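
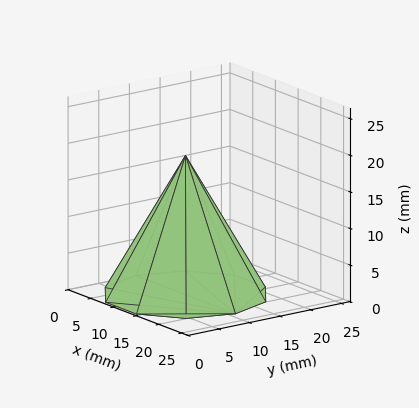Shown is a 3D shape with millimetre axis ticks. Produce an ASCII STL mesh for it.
Reading the render: the shape is a regular 10-sided pyramid, base circumscribed radius ≈ 11 mm, apex at z ≈ 19 mm (dimensions read to the nearest mm from the axis ticks). For the STL, each face is triangulated and given an outward normal.

solid part
  facet normal 0.0000 0.0000 -1.0000
    outer loop
      vertex 14.4 21.5 0.0
      vertex 19.9 17.5 0.0
      vertex 22.0 11.0 0.0
    endloop
  endfacet
  facet normal 0.0000 0.0000 -1.0000
    outer loop
      vertex 7.6 21.5 0.0
      vertex 14.4 21.5 0.0
      vertex 22.0 11.0 0.0
    endloop
  endfacet
  facet normal 0.0000 0.0000 -1.0000
    outer loop
      vertex 2.1 17.5 0.0
      vertex 7.6 21.5 0.0
      vertex 22.0 11.0 0.0
    endloop
  endfacet
  facet normal 0.0000 0.0000 -1.0000
    outer loop
      vertex 0.0 11.0 0.0
      vertex 2.1 17.5 0.0
      vertex 22.0 11.0 0.0
    endloop
  endfacet
  facet normal 0.0000 0.0000 -1.0000
    outer loop
      vertex 2.1 4.5 0.0
      vertex 0.0 11.0 0.0
      vertex 22.0 11.0 0.0
    endloop
  endfacet
  facet normal 0.0000 0.0000 -1.0000
    outer loop
      vertex 7.6 0.5 0.0
      vertex 2.1 4.5 0.0
      vertex 22.0 11.0 0.0
    endloop
  endfacet
  facet normal 0.0000 0.0000 -1.0000
    outer loop
      vertex 14.4 0.5 0.0
      vertex 7.6 0.5 0.0
      vertex 22.0 11.0 0.0
    endloop
  endfacet
  facet normal 0.0000 0.0000 -1.0000
    outer loop
      vertex 19.9 4.5 0.0
      vertex 14.4 0.5 0.0
      vertex 22.0 11.0 0.0
    endloop
  endfacet
  facet normal 0.8335 0.2693 0.4825
    outer loop
      vertex 22.0 11.0 0.0
      vertex 19.9 17.5 0.0
      vertex 11.0 11.0 19.0
    endloop
  endfacet
  facet normal 0.5149 0.7080 0.4834
    outer loop
      vertex 19.9 17.5 0.0
      vertex 14.4 21.5 0.0
      vertex 11.0 11.0 19.0
    endloop
  endfacet
  facet normal 0.0000 0.8752 0.4837
    outer loop
      vertex 14.4 21.5 0.0
      vertex 7.6 21.5 0.0
      vertex 11.0 11.0 19.0
    endloop
  endfacet
  facet normal -0.5149 0.7080 0.4834
    outer loop
      vertex 7.6 21.5 0.0
      vertex 2.1 17.5 0.0
      vertex 11.0 11.0 19.0
    endloop
  endfacet
  facet normal -0.8335 0.2693 0.4825
    outer loop
      vertex 2.1 17.5 0.0
      vertex 0.0 11.0 0.0
      vertex 11.0 11.0 19.0
    endloop
  endfacet
  facet normal -0.8335 -0.2693 0.4825
    outer loop
      vertex 0.0 11.0 0.0
      vertex 2.1 4.5 0.0
      vertex 11.0 11.0 19.0
    endloop
  endfacet
  facet normal -0.5149 -0.7080 0.4834
    outer loop
      vertex 2.1 4.5 0.0
      vertex 7.6 0.5 0.0
      vertex 11.0 11.0 19.0
    endloop
  endfacet
  facet normal 0.0000 -0.8752 0.4837
    outer loop
      vertex 7.6 0.5 0.0
      vertex 14.4 0.5 0.0
      vertex 11.0 11.0 19.0
    endloop
  endfacet
  facet normal 0.5149 -0.7080 0.4834
    outer loop
      vertex 14.4 0.5 0.0
      vertex 19.9 4.5 0.0
      vertex 11.0 11.0 19.0
    endloop
  endfacet
  facet normal 0.8335 -0.2693 0.4825
    outer loop
      vertex 19.9 4.5 0.0
      vertex 22.0 11.0 0.0
      vertex 11.0 11.0 19.0
    endloop
  endfacet
endsolid part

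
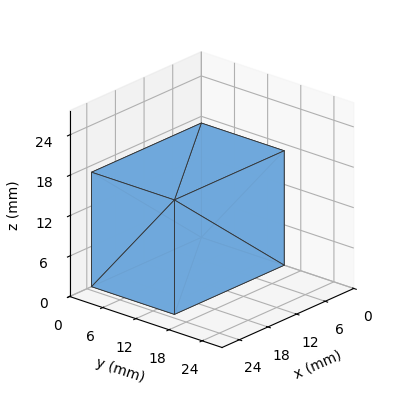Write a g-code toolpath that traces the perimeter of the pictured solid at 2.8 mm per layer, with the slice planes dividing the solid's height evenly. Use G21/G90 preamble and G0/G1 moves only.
Reading the render: the shape is a rectangular box, roughly 23 × 15 mm footprint and 17 mm tall (dimensions read to the nearest mm from the axis ticks). For the g-code, the solid's height is divided into equal slices at the stated Δz and each level perimeter traced with G1 moves after a G0 lift.

; perimeter-only toolpath
G21 ; units = mm
G90 ; absolute positioning
G28 ; home
; layer 1
G0 Z2.8
G0 X0.0 Y0.0
G1 X23.0 Y0.0
G1 X23.0 Y15.0
G1 X0.0 Y15.0
G1 X0.0 Y0.0
; layer 2
G0 Z5.7
G0 X0.0 Y0.0
G1 X23.0 Y0.0
G1 X23.0 Y15.0
G1 X0.0 Y15.0
G1 X0.0 Y0.0
; layer 3
G0 Z8.5
G0 X0.0 Y0.0
G1 X23.0 Y0.0
G1 X23.0 Y15.0
G1 X0.0 Y15.0
G1 X0.0 Y0.0
; layer 4
G0 Z11.3
G0 X0.0 Y0.0
G1 X23.0 Y0.0
G1 X23.0 Y15.0
G1 X0.0 Y15.0
G1 X0.0 Y0.0
; layer 5
G0 Z14.2
G0 X0.0 Y0.0
G1 X23.0 Y0.0
G1 X23.0 Y15.0
G1 X0.0 Y15.0
G1 X0.0 Y0.0
; layer 6
G0 Z17.0
G0 X0.0 Y0.0
G1 X23.0 Y0.0
G1 X23.0 Y15.0
G1 X0.0 Y15.0
G1 X0.0 Y0.0
M2 ; end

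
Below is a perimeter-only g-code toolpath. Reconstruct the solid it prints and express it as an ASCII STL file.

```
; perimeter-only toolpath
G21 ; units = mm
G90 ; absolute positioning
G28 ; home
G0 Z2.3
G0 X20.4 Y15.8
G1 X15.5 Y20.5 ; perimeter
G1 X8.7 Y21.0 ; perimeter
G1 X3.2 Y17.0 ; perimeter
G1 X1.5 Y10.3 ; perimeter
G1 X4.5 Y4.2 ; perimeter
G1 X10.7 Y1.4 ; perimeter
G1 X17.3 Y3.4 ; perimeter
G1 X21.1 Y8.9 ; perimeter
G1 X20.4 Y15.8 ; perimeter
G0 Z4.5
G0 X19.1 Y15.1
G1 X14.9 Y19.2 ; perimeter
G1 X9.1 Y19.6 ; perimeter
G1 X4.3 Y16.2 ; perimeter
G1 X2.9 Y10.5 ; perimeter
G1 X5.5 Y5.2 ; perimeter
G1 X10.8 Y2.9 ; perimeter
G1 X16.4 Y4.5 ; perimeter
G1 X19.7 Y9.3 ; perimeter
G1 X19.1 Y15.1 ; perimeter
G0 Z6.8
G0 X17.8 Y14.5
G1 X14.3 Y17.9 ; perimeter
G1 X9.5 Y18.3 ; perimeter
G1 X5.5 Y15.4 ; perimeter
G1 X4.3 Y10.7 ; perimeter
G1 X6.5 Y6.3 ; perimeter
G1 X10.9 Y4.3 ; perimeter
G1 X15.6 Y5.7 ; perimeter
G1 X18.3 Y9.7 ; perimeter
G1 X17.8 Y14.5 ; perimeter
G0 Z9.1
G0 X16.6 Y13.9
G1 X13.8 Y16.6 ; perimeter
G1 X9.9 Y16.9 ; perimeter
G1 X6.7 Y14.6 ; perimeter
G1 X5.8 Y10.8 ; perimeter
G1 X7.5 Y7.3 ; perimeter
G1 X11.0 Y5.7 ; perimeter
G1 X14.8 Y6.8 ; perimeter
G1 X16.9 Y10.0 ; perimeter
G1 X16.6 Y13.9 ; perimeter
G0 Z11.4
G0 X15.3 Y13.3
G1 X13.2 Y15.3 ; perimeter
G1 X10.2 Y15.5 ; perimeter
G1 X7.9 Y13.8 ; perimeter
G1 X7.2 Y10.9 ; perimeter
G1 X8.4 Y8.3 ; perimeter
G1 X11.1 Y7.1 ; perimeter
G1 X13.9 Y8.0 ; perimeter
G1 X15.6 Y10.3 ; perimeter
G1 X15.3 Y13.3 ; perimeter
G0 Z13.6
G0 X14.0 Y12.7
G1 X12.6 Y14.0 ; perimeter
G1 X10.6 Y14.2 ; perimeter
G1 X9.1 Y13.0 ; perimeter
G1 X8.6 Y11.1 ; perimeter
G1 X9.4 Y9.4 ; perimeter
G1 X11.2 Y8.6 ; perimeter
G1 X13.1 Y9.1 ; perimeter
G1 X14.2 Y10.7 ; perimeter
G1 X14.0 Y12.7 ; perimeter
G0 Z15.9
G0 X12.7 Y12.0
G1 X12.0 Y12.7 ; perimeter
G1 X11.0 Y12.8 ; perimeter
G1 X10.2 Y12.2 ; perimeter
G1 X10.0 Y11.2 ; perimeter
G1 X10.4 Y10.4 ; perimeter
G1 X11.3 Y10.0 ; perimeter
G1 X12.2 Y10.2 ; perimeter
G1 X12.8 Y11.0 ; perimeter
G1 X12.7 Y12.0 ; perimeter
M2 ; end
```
solid part
  facet normal 0.0000 0.0000 -1.0000
    outer loop
      vertex 8.3 22.4 0.0
      vertex 16.1 21.8 0.0
      vertex 21.7 16.4 0.0
    endloop
  endfacet
  facet normal 0.0000 0.0000 -1.0000
    outer loop
      vertex 2.0 17.8 0.0
      vertex 8.3 22.4 0.0
      vertex 21.7 16.4 0.0
    endloop
  endfacet
  facet normal 0.0000 0.0000 -1.0000
    outer loop
      vertex 0.1 10.2 0.0
      vertex 2.0 17.8 0.0
      vertex 21.7 16.4 0.0
    endloop
  endfacet
  facet normal 0.0000 0.0000 -1.0000
    outer loop
      vertex 3.5 3.2 0.0
      vertex 0.1 10.2 0.0
      vertex 21.7 16.4 0.0
    endloop
  endfacet
  facet normal 0.0000 0.0000 -1.0000
    outer loop
      vertex 10.6 0.0 0.0
      vertex 3.5 3.2 0.0
      vertex 21.7 16.4 0.0
    endloop
  endfacet
  facet normal 0.0000 0.0000 -1.0000
    outer loop
      vertex 18.1 2.2 0.0
      vertex 10.6 0.0 0.0
      vertex 21.7 16.4 0.0
    endloop
  endfacet
  facet normal 0.0000 0.0000 -1.0000
    outer loop
      vertex 22.5 8.6 0.0
      vertex 18.1 2.2 0.0
      vertex 21.7 16.4 0.0
    endloop
  endfacet
  facet normal 0.5977 0.6198 0.5085
    outer loop
      vertex 21.7 16.4 0.0
      vertex 16.1 21.8 0.0
      vertex 11.4 11.4 18.2
    endloop
  endfacet
  facet normal 0.0661 0.8589 0.5079
    outer loop
      vertex 16.1 21.8 0.0
      vertex 8.3 22.4 0.0
      vertex 11.4 11.4 18.2
    endloop
  endfacet
  facet normal -0.5082 0.6960 0.5072
    outer loop
      vertex 8.3 22.4 0.0
      vertex 2.0 17.8 0.0
      vertex 11.4 11.4 18.2
    endloop
  endfacet
  facet normal -0.8369 0.2092 0.5058
    outer loop
      vertex 2.0 17.8 0.0
      vertex 0.1 10.2 0.0
      vertex 11.4 11.4 18.2
    endloop
  endfacet
  facet normal -0.7756 -0.3767 0.5064
    outer loop
      vertex 0.1 10.2 0.0
      vertex 3.5 3.2 0.0
      vertex 11.4 11.4 18.2
    endloop
  endfacet
  facet normal -0.3540 -0.7855 0.5076
    outer loop
      vertex 3.5 3.2 0.0
      vertex 10.6 0.0 0.0
      vertex 11.4 11.4 18.2
    endloop
  endfacet
  facet normal 0.2426 -0.8269 0.5073
    outer loop
      vertex 10.6 0.0 0.0
      vertex 18.1 2.2 0.0
      vertex 11.4 11.4 18.2
    endloop
  endfacet
  facet normal 0.7098 -0.4880 0.5080
    outer loop
      vertex 18.1 2.2 0.0
      vertex 22.5 8.6 0.0
      vertex 11.4 11.4 18.2
    endloop
  endfacet
  facet normal 0.8564 0.0878 0.5088
    outer loop
      vertex 22.5 8.6 0.0
      vertex 21.7 16.4 0.0
      vertex 11.4 11.4 18.2
    endloop
  endfacet
endsolid part

The G0 Z moves step by Δz≈2.3 mm. The G1 loops shrink linearly with z, so the solid tapers from its base footprint up to z≈18.2. Closing with a flat bottom cap and the tapered top and triangulating gives 16 facets — a regular 9-sided pyramid, base circumscribed radius ≈ 11.4 mm, apex at z ≈ 18.2 mm.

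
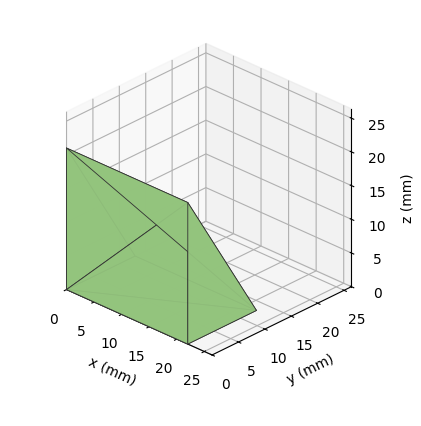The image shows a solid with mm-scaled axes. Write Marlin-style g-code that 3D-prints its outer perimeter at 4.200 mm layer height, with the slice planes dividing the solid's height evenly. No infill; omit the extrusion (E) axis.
Reading the render: the shape is a wedge (ramp): 22 × 13 mm base, rising to 21 mm along the y=0 edge and sloping linearly to z=0 at y=13 (dimensions read to the nearest mm from the axis ticks). For the g-code, the solid's height is divided into equal slices at the stated Δz and each level perimeter traced with G1 moves after a G0 lift.

; perimeter-only toolpath
G21 ; units = mm
G90 ; absolute positioning
G28 ; home
; layer 1
G0 Z4.200
G0 X0.000 Y0.000
G1 X22.000 Y0.000
G1 X22.000 Y10.400
G1 X0.000 Y10.400
G1 X0.000 Y0.000
; layer 2
G0 Z8.400
G0 X0.000 Y0.000
G1 X22.000 Y0.000
G1 X22.000 Y7.800
G1 X0.000 Y7.800
G1 X0.000 Y0.000
; layer 3
G0 Z12.600
G0 X0.000 Y0.000
G1 X22.000 Y0.000
G1 X22.000 Y5.200
G1 X0.000 Y5.200
G1 X0.000 Y0.000
; layer 4
G0 Z16.800
G0 X0.000 Y0.000
G1 X22.000 Y0.000
G1 X22.000 Y2.600
G1 X0.000 Y2.600
G1 X0.000 Y0.000
M2 ; end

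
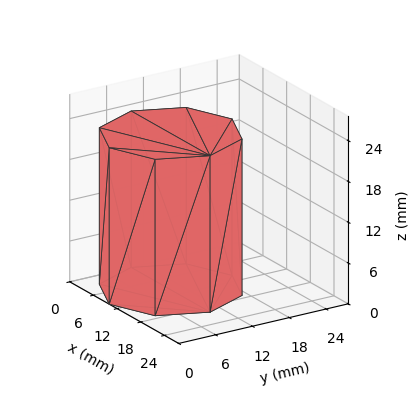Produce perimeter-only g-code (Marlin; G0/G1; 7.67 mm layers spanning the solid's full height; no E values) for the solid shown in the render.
Reading the render: the shape is a regular 8-sided prism (a cylinder approximated with 8 flat sides), circumscribed radius ≈ 10 mm, height ≈ 23 mm (dimensions read to the nearest mm from the axis ticks). For the g-code, the solid's height is divided into equal slices at the stated Δz and each level perimeter traced with G1 moves after a G0 lift.

; perimeter-only toolpath
G21 ; units = mm
G90 ; absolute positioning
G28 ; home
; layer 1
G0 Z7.67
G0 X20.00 Y10.00
G1 X17.07 Y17.07
G1 X10.00 Y20.00
G1 X2.93 Y17.07
G1 X0.00 Y10.00
G1 X2.93 Y2.93
G1 X10.00 Y0.00
G1 X17.07 Y2.93
G1 X20.00 Y10.00
; layer 2
G0 Z15.33
G0 X20.00 Y10.00
G1 X17.07 Y17.07
G1 X10.00 Y20.00
G1 X2.93 Y17.07
G1 X0.00 Y10.00
G1 X2.93 Y2.93
G1 X10.00 Y0.00
G1 X17.07 Y2.93
G1 X20.00 Y10.00
; layer 3
G0 Z23.00
G0 X20.00 Y10.00
G1 X17.07 Y17.07
G1 X10.00 Y20.00
G1 X2.93 Y17.07
G1 X0.00 Y10.00
G1 X2.93 Y2.93
G1 X10.00 Y0.00
G1 X17.07 Y2.93
G1 X20.00 Y10.00
M2 ; end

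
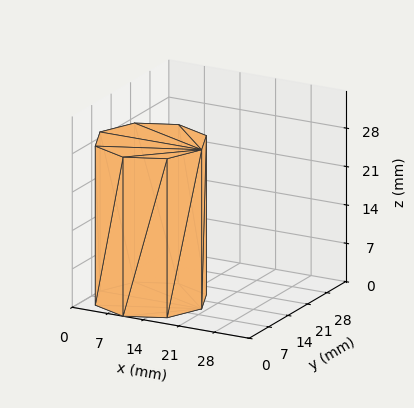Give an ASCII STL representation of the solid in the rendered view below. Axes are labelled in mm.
Reading the render: the shape is a regular 8-sided prism (a cylinder approximated with 8 flat sides), circumscribed radius ≈ 10 mm, height ≈ 29 mm (dimensions read to the nearest mm from the axis ticks). For the STL, each face is triangulated and given an outward normal.

solid part
  facet normal 0.0000 0.0000 -1.0000
    outer loop
      vertex 10.00 20.00 0.00
      vertex 17.07 17.07 0.00
      vertex 20.00 10.00 0.00
    endloop
  endfacet
  facet normal 0.0000 0.0000 -1.0000
    outer loop
      vertex 2.93 17.07 0.00
      vertex 10.00 20.00 0.00
      vertex 20.00 10.00 0.00
    endloop
  endfacet
  facet normal 0.0000 0.0000 -1.0000
    outer loop
      vertex 0.00 10.00 0.00
      vertex 2.93 17.07 0.00
      vertex 20.00 10.00 0.00
    endloop
  endfacet
  facet normal 0.0000 0.0000 -1.0000
    outer loop
      vertex 2.93 2.93 0.00
      vertex 0.00 10.00 0.00
      vertex 20.00 10.00 0.00
    endloop
  endfacet
  facet normal 0.0000 0.0000 -1.0000
    outer loop
      vertex 10.00 0.00 0.00
      vertex 2.93 2.93 0.00
      vertex 20.00 10.00 0.00
    endloop
  endfacet
  facet normal 0.0000 0.0000 -1.0000
    outer loop
      vertex 17.07 2.93 0.00
      vertex 10.00 0.00 0.00
      vertex 20.00 10.00 0.00
    endloop
  endfacet
  facet normal 0.0000 0.0000 1.0000
    outer loop
      vertex 20.00 10.00 29.00
      vertex 17.07 17.07 29.00
      vertex 10.00 20.00 29.00
    endloop
  endfacet
  facet normal 0.0000 0.0000 1.0000
    outer loop
      vertex 20.00 10.00 29.00
      vertex 10.00 20.00 29.00
      vertex 2.93 17.07 29.00
    endloop
  endfacet
  facet normal 0.0000 0.0000 1.0000
    outer loop
      vertex 20.00 10.00 29.00
      vertex 2.93 17.07 29.00
      vertex 0.00 10.00 29.00
    endloop
  endfacet
  facet normal 0.0000 0.0000 1.0000
    outer loop
      vertex 20.00 10.00 29.00
      vertex 0.00 10.00 29.00
      vertex 2.93 2.93 29.00
    endloop
  endfacet
  facet normal 0.0000 0.0000 1.0000
    outer loop
      vertex 20.00 10.00 29.00
      vertex 2.93 2.93 29.00
      vertex 10.00 0.00 29.00
    endloop
  endfacet
  facet normal 0.0000 0.0000 1.0000
    outer loop
      vertex 20.00 10.00 29.00
      vertex 10.00 0.00 29.00
      vertex 17.07 2.93 29.00
    endloop
  endfacet
  facet normal 0.9238 0.3829 0.0000
    outer loop
      vertex 20.00 10.00 0.00
      vertex 17.07 17.07 0.00
      vertex 17.07 17.07 29.00
    endloop
  endfacet
  facet normal 0.9238 0.3829 0.0000
    outer loop
      vertex 20.00 10.00 0.00
      vertex 17.07 17.07 29.00
      vertex 20.00 10.00 29.00
    endloop
  endfacet
  facet normal 0.3829 0.9238 0.0000
    outer loop
      vertex 17.07 17.07 0.00
      vertex 10.00 20.00 0.00
      vertex 10.00 20.00 29.00
    endloop
  endfacet
  facet normal 0.3829 0.9238 0.0000
    outer loop
      vertex 17.07 17.07 0.00
      vertex 10.00 20.00 29.00
      vertex 17.07 17.07 29.00
    endloop
  endfacet
  facet normal -0.3829 0.9238 0.0000
    outer loop
      vertex 10.00 20.00 0.00
      vertex 2.93 17.07 0.00
      vertex 2.93 17.07 29.00
    endloop
  endfacet
  facet normal -0.3829 0.9238 0.0000
    outer loop
      vertex 10.00 20.00 0.00
      vertex 2.93 17.07 29.00
      vertex 10.00 20.00 29.00
    endloop
  endfacet
  facet normal -0.9238 0.3829 0.0000
    outer loop
      vertex 2.93 17.07 0.00
      vertex 0.00 10.00 0.00
      vertex 0.00 10.00 29.00
    endloop
  endfacet
  facet normal -0.9238 0.3829 0.0000
    outer loop
      vertex 2.93 17.07 0.00
      vertex 0.00 10.00 29.00
      vertex 2.93 17.07 29.00
    endloop
  endfacet
  facet normal -0.9238 -0.3829 0.0000
    outer loop
      vertex 0.00 10.00 0.00
      vertex 2.93 2.93 0.00
      vertex 2.93 2.93 29.00
    endloop
  endfacet
  facet normal -0.9238 -0.3829 0.0000
    outer loop
      vertex 0.00 10.00 0.00
      vertex 2.93 2.93 29.00
      vertex 0.00 10.00 29.00
    endloop
  endfacet
  facet normal -0.3829 -0.9238 0.0000
    outer loop
      vertex 2.93 2.93 0.00
      vertex 10.00 0.00 0.00
      vertex 10.00 0.00 29.00
    endloop
  endfacet
  facet normal -0.3829 -0.9238 0.0000
    outer loop
      vertex 2.93 2.93 0.00
      vertex 10.00 0.00 29.00
      vertex 2.93 2.93 29.00
    endloop
  endfacet
  facet normal 0.3829 -0.9238 0.0000
    outer loop
      vertex 10.00 0.00 0.00
      vertex 17.07 2.93 0.00
      vertex 17.07 2.93 29.00
    endloop
  endfacet
  facet normal 0.3829 -0.9238 0.0000
    outer loop
      vertex 10.00 0.00 0.00
      vertex 17.07 2.93 29.00
      vertex 10.00 0.00 29.00
    endloop
  endfacet
  facet normal 0.9238 -0.3829 0.0000
    outer loop
      vertex 17.07 2.93 0.00
      vertex 20.00 10.00 0.00
      vertex 20.00 10.00 29.00
    endloop
  endfacet
  facet normal 0.9238 -0.3829 0.0000
    outer loop
      vertex 17.07 2.93 0.00
      vertex 20.00 10.00 29.00
      vertex 17.07 2.93 29.00
    endloop
  endfacet
endsolid part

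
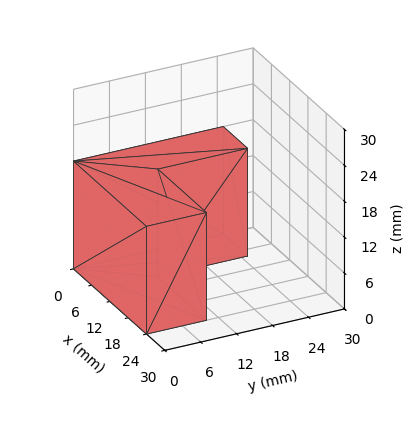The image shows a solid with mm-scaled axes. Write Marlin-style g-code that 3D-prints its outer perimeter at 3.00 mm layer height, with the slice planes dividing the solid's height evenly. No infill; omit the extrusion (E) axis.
Reading the render: the shape is an L-shaped prism: outer 24 × 25 mm, arm thicknesses ≈ 10 mm (horizontal) and 8 mm (vertical), extruded 18 mm in z (dimensions read to the nearest mm from the axis ticks). For the g-code, the solid's height is divided into equal slices at the stated Δz and each level perimeter traced with G1 moves after a G0 lift.

; perimeter-only toolpath
G21 ; units = mm
G90 ; absolute positioning
G28 ; home
; layer 1
G0 Z3.00
G0 X0.00 Y0.00
G1 X24.00 Y0.00
G1 X24.00 Y10.00
G1 X8.00 Y10.00
G1 X8.00 Y25.00
G1 X0.00 Y25.00
G1 X0.00 Y0.00
; layer 2
G0 Z6.00
G0 X0.00 Y0.00
G1 X24.00 Y0.00
G1 X24.00 Y10.00
G1 X8.00 Y10.00
G1 X8.00 Y25.00
G1 X0.00 Y25.00
G1 X0.00 Y0.00
; layer 3
G0 Z9.00
G0 X0.00 Y0.00
G1 X24.00 Y0.00
G1 X24.00 Y10.00
G1 X8.00 Y10.00
G1 X8.00 Y25.00
G1 X0.00 Y25.00
G1 X0.00 Y0.00
; layer 4
G0 Z12.00
G0 X0.00 Y0.00
G1 X24.00 Y0.00
G1 X24.00 Y10.00
G1 X8.00 Y10.00
G1 X8.00 Y25.00
G1 X0.00 Y25.00
G1 X0.00 Y0.00
; layer 5
G0 Z15.00
G0 X0.00 Y0.00
G1 X24.00 Y0.00
G1 X24.00 Y10.00
G1 X8.00 Y10.00
G1 X8.00 Y25.00
G1 X0.00 Y25.00
G1 X0.00 Y0.00
; layer 6
G0 Z18.00
G0 X0.00 Y0.00
G1 X24.00 Y0.00
G1 X24.00 Y10.00
G1 X8.00 Y10.00
G1 X8.00 Y25.00
G1 X0.00 Y25.00
G1 X0.00 Y0.00
M2 ; end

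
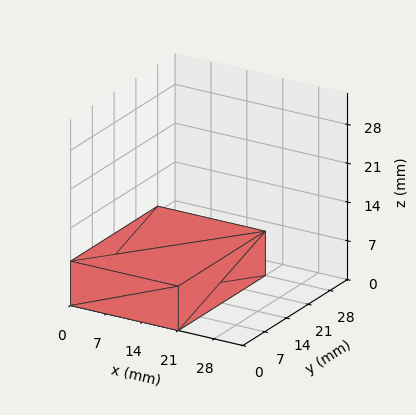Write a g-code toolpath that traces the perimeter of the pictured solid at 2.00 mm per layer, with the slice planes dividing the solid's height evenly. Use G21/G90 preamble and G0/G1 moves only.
Reading the render: the shape is a rectangular box, roughly 21 × 28 mm footprint and 8 mm tall (dimensions read to the nearest mm from the axis ticks). For the g-code, the solid's height is divided into equal slices at the stated Δz and each level perimeter traced with G1 moves after a G0 lift.

; perimeter-only toolpath
G21 ; units = mm
G90 ; absolute positioning
G28 ; home
; layer 1
G0 Z2.00
G0 X0.00 Y0.00
G1 X21.00 Y0.00
G1 X21.00 Y28.00
G1 X0.00 Y28.00
G1 X0.00 Y0.00
; layer 2
G0 Z4.00
G0 X0.00 Y0.00
G1 X21.00 Y0.00
G1 X21.00 Y28.00
G1 X0.00 Y28.00
G1 X0.00 Y0.00
; layer 3
G0 Z6.00
G0 X0.00 Y0.00
G1 X21.00 Y0.00
G1 X21.00 Y28.00
G1 X0.00 Y28.00
G1 X0.00 Y0.00
; layer 4
G0 Z8.00
G0 X0.00 Y0.00
G1 X21.00 Y0.00
G1 X21.00 Y28.00
G1 X0.00 Y28.00
G1 X0.00 Y0.00
M2 ; end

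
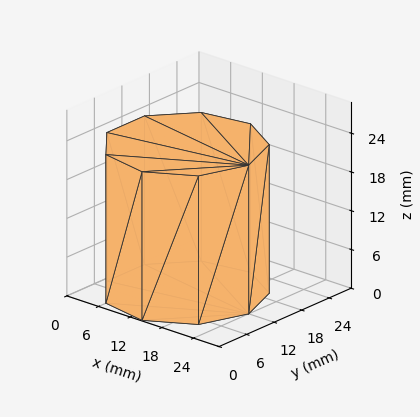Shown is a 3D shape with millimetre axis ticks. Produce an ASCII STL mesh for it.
Reading the render: the shape is a regular 9-sided prism (a cylinder approximated with 9 flat sides), circumscribed radius ≈ 12 mm, height ≈ 23 mm (dimensions read to the nearest mm from the axis ticks). For the STL, each face is triangulated and given an outward normal.

solid part
  facet normal 0.0000 0.0000 -1.0000
    outer loop
      vertex 14.08 23.82 0.00
      vertex 21.19 19.71 0.00
      vertex 24.00 12.00 0.00
    endloop
  endfacet
  facet normal 0.0000 0.0000 -1.0000
    outer loop
      vertex 6.00 22.39 0.00
      vertex 14.08 23.82 0.00
      vertex 24.00 12.00 0.00
    endloop
  endfacet
  facet normal 0.0000 0.0000 -1.0000
    outer loop
      vertex 0.72 16.10 0.00
      vertex 6.00 22.39 0.00
      vertex 24.00 12.00 0.00
    endloop
  endfacet
  facet normal 0.0000 0.0000 -1.0000
    outer loop
      vertex 0.72 7.90 0.00
      vertex 0.72 16.10 0.00
      vertex 24.00 12.00 0.00
    endloop
  endfacet
  facet normal 0.0000 0.0000 -1.0000
    outer loop
      vertex 6.00 1.61 0.00
      vertex 0.72 7.90 0.00
      vertex 24.00 12.00 0.00
    endloop
  endfacet
  facet normal 0.0000 0.0000 -1.0000
    outer loop
      vertex 14.08 0.18 0.00
      vertex 6.00 1.61 0.00
      vertex 24.00 12.00 0.00
    endloop
  endfacet
  facet normal 0.0000 0.0000 -1.0000
    outer loop
      vertex 21.19 4.29 0.00
      vertex 14.08 0.18 0.00
      vertex 24.00 12.00 0.00
    endloop
  endfacet
  facet normal 0.0000 0.0000 1.0000
    outer loop
      vertex 24.00 12.00 23.00
      vertex 21.19 19.71 23.00
      vertex 14.08 23.82 23.00
    endloop
  endfacet
  facet normal 0.0000 0.0000 1.0000
    outer loop
      vertex 24.00 12.00 23.00
      vertex 14.08 23.82 23.00
      vertex 6.00 22.39 23.00
    endloop
  endfacet
  facet normal 0.0000 0.0000 1.0000
    outer loop
      vertex 24.00 12.00 23.00
      vertex 6.00 22.39 23.00
      vertex 0.72 16.10 23.00
    endloop
  endfacet
  facet normal 0.0000 0.0000 1.0000
    outer loop
      vertex 24.00 12.00 23.00
      vertex 0.72 16.10 23.00
      vertex 0.72 7.90 23.00
    endloop
  endfacet
  facet normal 0.0000 0.0000 1.0000
    outer loop
      vertex 24.00 12.00 23.00
      vertex 0.72 7.90 23.00
      vertex 6.00 1.61 23.00
    endloop
  endfacet
  facet normal 0.0000 0.0000 1.0000
    outer loop
      vertex 24.00 12.00 23.00
      vertex 6.00 1.61 23.00
      vertex 14.08 0.18 23.00
    endloop
  endfacet
  facet normal 0.0000 0.0000 1.0000
    outer loop
      vertex 24.00 12.00 23.00
      vertex 14.08 0.18 23.00
      vertex 21.19 4.29 23.00
    endloop
  endfacet
  facet normal 0.9395 0.3424 0.0000
    outer loop
      vertex 24.00 12.00 0.00
      vertex 21.19 19.71 0.00
      vertex 21.19 19.71 23.00
    endloop
  endfacet
  facet normal 0.9395 0.3424 0.0000
    outer loop
      vertex 24.00 12.00 0.00
      vertex 21.19 19.71 23.00
      vertex 24.00 12.00 23.00
    endloop
  endfacet
  facet normal 0.5005 0.8658 0.0000
    outer loop
      vertex 21.19 19.71 0.00
      vertex 14.08 23.82 0.00
      vertex 14.08 23.82 23.00
    endloop
  endfacet
  facet normal 0.5005 0.8658 0.0000
    outer loop
      vertex 21.19 19.71 0.00
      vertex 14.08 23.82 23.00
      vertex 21.19 19.71 23.00
    endloop
  endfacet
  facet normal -0.1743 0.9847 0.0000
    outer loop
      vertex 14.08 23.82 0.00
      vertex 6.00 22.39 0.00
      vertex 6.00 22.39 23.00
    endloop
  endfacet
  facet normal -0.1743 0.9847 0.0000
    outer loop
      vertex 14.08 23.82 0.00
      vertex 6.00 22.39 23.00
      vertex 14.08 23.82 23.00
    endloop
  endfacet
  facet normal -0.7659 0.6429 0.0000
    outer loop
      vertex 6.00 22.39 0.00
      vertex 0.72 16.10 0.00
      vertex 0.72 16.10 23.00
    endloop
  endfacet
  facet normal -0.7659 0.6429 0.0000
    outer loop
      vertex 6.00 22.39 0.00
      vertex 0.72 16.10 23.00
      vertex 6.00 22.39 23.00
    endloop
  endfacet
  facet normal -1.0000 0.0000 0.0000
    outer loop
      vertex 0.72 16.10 0.00
      vertex 0.72 7.90 0.00
      vertex 0.72 7.90 23.00
    endloop
  endfacet
  facet normal -1.0000 0.0000 0.0000
    outer loop
      vertex 0.72 16.10 0.00
      vertex 0.72 7.90 23.00
      vertex 0.72 16.10 23.00
    endloop
  endfacet
  facet normal -0.7659 -0.6429 0.0000
    outer loop
      vertex 0.72 7.90 0.00
      vertex 6.00 1.61 0.00
      vertex 6.00 1.61 23.00
    endloop
  endfacet
  facet normal -0.7659 -0.6429 0.0000
    outer loop
      vertex 0.72 7.90 0.00
      vertex 6.00 1.61 23.00
      vertex 0.72 7.90 23.00
    endloop
  endfacet
  facet normal -0.1743 -0.9847 0.0000
    outer loop
      vertex 6.00 1.61 0.00
      vertex 14.08 0.18 0.00
      vertex 14.08 0.18 23.00
    endloop
  endfacet
  facet normal -0.1743 -0.9847 0.0000
    outer loop
      vertex 6.00 1.61 0.00
      vertex 14.08 0.18 23.00
      vertex 6.00 1.61 23.00
    endloop
  endfacet
  facet normal 0.5005 -0.8658 0.0000
    outer loop
      vertex 14.08 0.18 0.00
      vertex 21.19 4.29 0.00
      vertex 21.19 4.29 23.00
    endloop
  endfacet
  facet normal 0.5005 -0.8658 0.0000
    outer loop
      vertex 14.08 0.18 0.00
      vertex 21.19 4.29 23.00
      vertex 14.08 0.18 23.00
    endloop
  endfacet
  facet normal 0.9395 -0.3424 0.0000
    outer loop
      vertex 21.19 4.29 0.00
      vertex 24.00 12.00 0.00
      vertex 24.00 12.00 23.00
    endloop
  endfacet
  facet normal 0.9395 -0.3424 0.0000
    outer loop
      vertex 21.19 4.29 0.00
      vertex 24.00 12.00 23.00
      vertex 21.19 4.29 23.00
    endloop
  endfacet
endsolid part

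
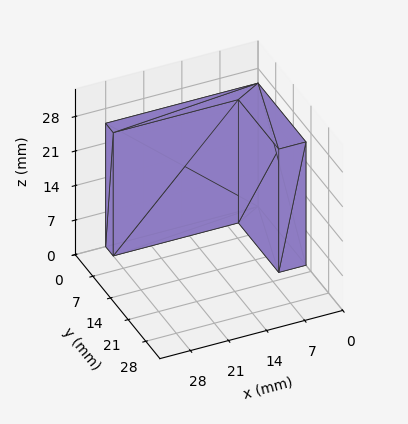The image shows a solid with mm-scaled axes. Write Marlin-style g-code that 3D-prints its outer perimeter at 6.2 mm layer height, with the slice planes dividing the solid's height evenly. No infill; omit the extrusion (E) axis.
Reading the render: the shape is an L-shaped prism: outer 28 × 19 mm, arm thicknesses ≈ 3 mm (horizontal) and 5 mm (vertical), extruded 25 mm in z (dimensions read to the nearest mm from the axis ticks). For the g-code, the solid's height is divided into equal slices at the stated Δz and each level perimeter traced with G1 moves after a G0 lift.

; perimeter-only toolpath
G21 ; units = mm
G90 ; absolute positioning
G28 ; home
; layer 1
G0 Z6.2
G0 X0.0 Y0.0
G1 X28.0 Y0.0
G1 X28.0 Y3.0
G1 X5.0 Y3.0
G1 X5.0 Y19.0
G1 X0.0 Y19.0
G1 X0.0 Y0.0
; layer 2
G0 Z12.5
G0 X0.0 Y0.0
G1 X28.0 Y0.0
G1 X28.0 Y3.0
G1 X5.0 Y3.0
G1 X5.0 Y19.0
G1 X0.0 Y19.0
G1 X0.0 Y0.0
; layer 3
G0 Z18.8
G0 X0.0 Y0.0
G1 X28.0 Y0.0
G1 X28.0 Y3.0
G1 X5.0 Y3.0
G1 X5.0 Y19.0
G1 X0.0 Y19.0
G1 X0.0 Y0.0
; layer 4
G0 Z25.0
G0 X0.0 Y0.0
G1 X28.0 Y0.0
G1 X28.0 Y3.0
G1 X5.0 Y3.0
G1 X5.0 Y19.0
G1 X0.0 Y19.0
G1 X0.0 Y0.0
M2 ; end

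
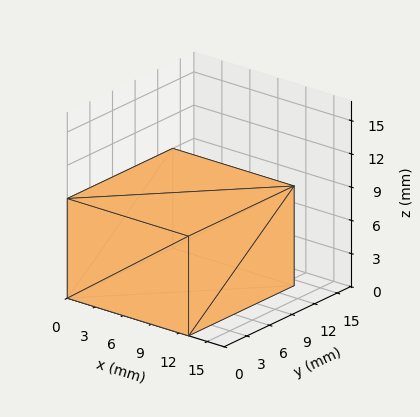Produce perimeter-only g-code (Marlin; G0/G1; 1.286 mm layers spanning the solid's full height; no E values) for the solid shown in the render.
Reading the render: the shape is a rectangular box, roughly 13 × 14 mm footprint and 9 mm tall (dimensions read to the nearest mm from the axis ticks). For the g-code, the solid's height is divided into equal slices at the stated Δz and each level perimeter traced with G1 moves after a G0 lift.

; perimeter-only toolpath
G21 ; units = mm
G90 ; absolute positioning
G28 ; home
; layer 1
G0 Z1.286
G0 X0.000 Y0.000
G1 X13.000 Y0.000
G1 X13.000 Y14.000
G1 X0.000 Y14.000
G1 X0.000 Y0.000
; layer 2
G0 Z2.571
G0 X0.000 Y0.000
G1 X13.000 Y0.000
G1 X13.000 Y14.000
G1 X0.000 Y14.000
G1 X0.000 Y0.000
; layer 3
G0 Z3.857
G0 X0.000 Y0.000
G1 X13.000 Y0.000
G1 X13.000 Y14.000
G1 X0.000 Y14.000
G1 X0.000 Y0.000
; layer 4
G0 Z5.143
G0 X0.000 Y0.000
G1 X13.000 Y0.000
G1 X13.000 Y14.000
G1 X0.000 Y14.000
G1 X0.000 Y0.000
; layer 5
G0 Z6.429
G0 X0.000 Y0.000
G1 X13.000 Y0.000
G1 X13.000 Y14.000
G1 X0.000 Y14.000
G1 X0.000 Y0.000
; layer 6
G0 Z7.714
G0 X0.000 Y0.000
G1 X13.000 Y0.000
G1 X13.000 Y14.000
G1 X0.000 Y14.000
G1 X0.000 Y0.000
; layer 7
G0 Z9.000
G0 X0.000 Y0.000
G1 X13.000 Y0.000
G1 X13.000 Y14.000
G1 X0.000 Y14.000
G1 X0.000 Y0.000
M2 ; end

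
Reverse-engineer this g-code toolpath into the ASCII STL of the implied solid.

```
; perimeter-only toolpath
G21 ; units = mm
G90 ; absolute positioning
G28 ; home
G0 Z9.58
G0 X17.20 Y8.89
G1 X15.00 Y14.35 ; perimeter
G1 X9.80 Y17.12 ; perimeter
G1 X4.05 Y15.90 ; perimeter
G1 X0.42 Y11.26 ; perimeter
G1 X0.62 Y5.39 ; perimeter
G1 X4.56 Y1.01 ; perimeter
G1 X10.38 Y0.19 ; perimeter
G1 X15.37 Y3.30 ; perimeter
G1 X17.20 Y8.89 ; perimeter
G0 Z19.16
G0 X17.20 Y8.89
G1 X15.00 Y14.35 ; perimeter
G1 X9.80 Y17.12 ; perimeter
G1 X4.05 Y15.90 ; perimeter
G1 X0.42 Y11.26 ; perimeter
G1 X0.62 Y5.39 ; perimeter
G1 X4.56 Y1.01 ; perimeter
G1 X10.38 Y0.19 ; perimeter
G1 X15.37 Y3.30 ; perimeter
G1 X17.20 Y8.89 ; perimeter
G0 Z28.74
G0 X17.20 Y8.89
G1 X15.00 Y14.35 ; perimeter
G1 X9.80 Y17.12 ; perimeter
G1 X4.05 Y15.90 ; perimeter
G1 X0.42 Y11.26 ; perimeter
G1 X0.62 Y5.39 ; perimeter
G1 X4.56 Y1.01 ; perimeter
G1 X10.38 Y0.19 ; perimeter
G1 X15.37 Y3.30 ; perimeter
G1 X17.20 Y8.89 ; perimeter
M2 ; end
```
solid part
  facet normal 0.0000 0.0000 -1.0000
    outer loop
      vertex 9.80 17.12 0.00
      vertex 15.00 14.35 0.00
      vertex 17.20 8.89 0.00
    endloop
  endfacet
  facet normal 0.0000 0.0000 -1.0000
    outer loop
      vertex 4.05 15.90 0.00
      vertex 9.80 17.12 0.00
      vertex 17.20 8.89 0.00
    endloop
  endfacet
  facet normal 0.0000 0.0000 -1.0000
    outer loop
      vertex 0.42 11.26 0.00
      vertex 4.05 15.90 0.00
      vertex 17.20 8.89 0.00
    endloop
  endfacet
  facet normal 0.0000 0.0000 -1.0000
    outer loop
      vertex 0.62 5.39 0.00
      vertex 0.42 11.26 0.00
      vertex 17.20 8.89 0.00
    endloop
  endfacet
  facet normal 0.0000 0.0000 -1.0000
    outer loop
      vertex 4.56 1.01 0.00
      vertex 0.62 5.39 0.00
      vertex 17.20 8.89 0.00
    endloop
  endfacet
  facet normal 0.0000 0.0000 -1.0000
    outer loop
      vertex 10.38 0.19 0.00
      vertex 4.56 1.01 0.00
      vertex 17.20 8.89 0.00
    endloop
  endfacet
  facet normal 0.0000 0.0000 -1.0000
    outer loop
      vertex 15.37 3.30 0.00
      vertex 10.38 0.19 0.00
      vertex 17.20 8.89 0.00
    endloop
  endfacet
  facet normal 0.0000 0.0000 1.0000
    outer loop
      vertex 17.20 8.89 28.74
      vertex 15.00 14.35 28.74
      vertex 9.80 17.12 28.74
    endloop
  endfacet
  facet normal 0.0000 0.0000 1.0000
    outer loop
      vertex 17.20 8.89 28.74
      vertex 9.80 17.12 28.74
      vertex 4.05 15.90 28.74
    endloop
  endfacet
  facet normal 0.0000 0.0000 1.0000
    outer loop
      vertex 17.20 8.89 28.74
      vertex 4.05 15.90 28.74
      vertex 0.42 11.26 28.74
    endloop
  endfacet
  facet normal 0.0000 0.0000 1.0000
    outer loop
      vertex 17.20 8.89 28.74
      vertex 0.42 11.26 28.74
      vertex 0.62 5.39 28.74
    endloop
  endfacet
  facet normal 0.0000 0.0000 1.0000
    outer loop
      vertex 17.20 8.89 28.74
      vertex 0.62 5.39 28.74
      vertex 4.56 1.01 28.74
    endloop
  endfacet
  facet normal 0.0000 0.0000 1.0000
    outer loop
      vertex 17.20 8.89 28.74
      vertex 4.56 1.01 28.74
      vertex 10.38 0.19 28.74
    endloop
  endfacet
  facet normal 0.0000 0.0000 1.0000
    outer loop
      vertex 17.20 8.89 28.74
      vertex 10.38 0.19 28.74
      vertex 15.37 3.30 28.74
    endloop
  endfacet
  facet normal 0.9275 0.3737 0.0000
    outer loop
      vertex 17.20 8.89 0.00
      vertex 15.00 14.35 0.00
      vertex 15.00 14.35 28.74
    endloop
  endfacet
  facet normal 0.9275 0.3737 0.0000
    outer loop
      vertex 17.20 8.89 0.00
      vertex 15.00 14.35 28.74
      vertex 17.20 8.89 28.74
    endloop
  endfacet
  facet normal 0.4701 0.8826 0.0000
    outer loop
      vertex 15.00 14.35 0.00
      vertex 9.80 17.12 0.00
      vertex 9.80 17.12 28.74
    endloop
  endfacet
  facet normal 0.4701 0.8826 0.0000
    outer loop
      vertex 15.00 14.35 0.00
      vertex 9.80 17.12 28.74
      vertex 15.00 14.35 28.74
    endloop
  endfacet
  facet normal -0.2076 0.9782 0.0000
    outer loop
      vertex 9.80 17.12 0.00
      vertex 4.05 15.90 0.00
      vertex 4.05 15.90 28.74
    endloop
  endfacet
  facet normal -0.2076 0.9782 0.0000
    outer loop
      vertex 9.80 17.12 0.00
      vertex 4.05 15.90 28.74
      vertex 9.80 17.12 28.74
    endloop
  endfacet
  facet normal -0.7876 0.6162 0.0000
    outer loop
      vertex 4.05 15.90 0.00
      vertex 0.42 11.26 0.00
      vertex 0.42 11.26 28.74
    endloop
  endfacet
  facet normal -0.7876 0.6162 0.0000
    outer loop
      vertex 4.05 15.90 0.00
      vertex 0.42 11.26 28.74
      vertex 4.05 15.90 28.74
    endloop
  endfacet
  facet normal -0.9994 -0.0341 0.0000
    outer loop
      vertex 0.42 11.26 0.00
      vertex 0.62 5.39 0.00
      vertex 0.62 5.39 28.74
    endloop
  endfacet
  facet normal -0.9994 -0.0341 0.0000
    outer loop
      vertex 0.42 11.26 0.00
      vertex 0.62 5.39 28.74
      vertex 0.42 11.26 28.74
    endloop
  endfacet
  facet normal -0.7435 -0.6688 0.0000
    outer loop
      vertex 0.62 5.39 0.00
      vertex 4.56 1.01 0.00
      vertex 4.56 1.01 28.74
    endloop
  endfacet
  facet normal -0.7435 -0.6688 0.0000
    outer loop
      vertex 0.62 5.39 0.00
      vertex 4.56 1.01 28.74
      vertex 0.62 5.39 28.74
    endloop
  endfacet
  facet normal -0.1395 -0.9902 0.0000
    outer loop
      vertex 4.56 1.01 0.00
      vertex 10.38 0.19 0.00
      vertex 10.38 0.19 28.74
    endloop
  endfacet
  facet normal -0.1395 -0.9902 0.0000
    outer loop
      vertex 4.56 1.01 0.00
      vertex 10.38 0.19 28.74
      vertex 4.56 1.01 28.74
    endloop
  endfacet
  facet normal 0.5289 -0.8487 0.0000
    outer loop
      vertex 10.38 0.19 0.00
      vertex 15.37 3.30 0.00
      vertex 15.37 3.30 28.74
    endloop
  endfacet
  facet normal 0.5289 -0.8487 0.0000
    outer loop
      vertex 10.38 0.19 0.00
      vertex 15.37 3.30 28.74
      vertex 10.38 0.19 28.74
    endloop
  endfacet
  facet normal 0.9504 -0.3111 0.0000
    outer loop
      vertex 15.37 3.30 0.00
      vertex 17.20 8.89 0.00
      vertex 17.20 8.89 28.74
    endloop
  endfacet
  facet normal 0.9504 -0.3111 0.0000
    outer loop
      vertex 15.37 3.30 0.00
      vertex 17.20 8.89 28.74
      vertex 15.37 3.30 28.74
    endloop
  endfacet
endsolid part

The G0 Z moves step by Δz≈9.58 mm. Every layer's G1 loop is the same polygon, so the solid is a straight extrusion of it from z=0 to z≈28.7. Closing with flat bottom and top caps and triangulating gives 32 facets — a regular 9-sided prism (a cylinder approximated with 9 flat sides), circumscribed radius ≈ 8.6 mm, height ≈ 28.7 mm.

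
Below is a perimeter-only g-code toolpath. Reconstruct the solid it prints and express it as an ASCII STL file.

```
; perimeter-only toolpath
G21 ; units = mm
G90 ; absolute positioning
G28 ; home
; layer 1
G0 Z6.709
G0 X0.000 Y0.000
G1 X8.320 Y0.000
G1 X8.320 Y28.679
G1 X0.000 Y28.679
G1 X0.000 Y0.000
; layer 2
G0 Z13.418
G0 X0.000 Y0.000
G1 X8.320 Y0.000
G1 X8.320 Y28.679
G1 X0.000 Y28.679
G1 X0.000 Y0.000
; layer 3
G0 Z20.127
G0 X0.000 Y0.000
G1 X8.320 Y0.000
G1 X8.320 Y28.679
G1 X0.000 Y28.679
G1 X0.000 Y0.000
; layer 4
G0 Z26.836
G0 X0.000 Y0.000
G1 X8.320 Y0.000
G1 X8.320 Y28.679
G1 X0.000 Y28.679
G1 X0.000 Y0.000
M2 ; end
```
solid part
  facet normal 0.0000 0.0000 -1.0000
    outer loop
      vertex 8.320 28.679 0.000
      vertex 8.320 0.000 0.000
      vertex 0.000 0.000 0.000
    endloop
  endfacet
  facet normal 0.0000 0.0000 -1.0000
    outer loop
      vertex 0.000 28.679 0.000
      vertex 8.320 28.679 0.000
      vertex 0.000 0.000 0.000
    endloop
  endfacet
  facet normal 0.0000 0.0000 1.0000
    outer loop
      vertex 0.000 0.000 26.836
      vertex 8.320 0.000 26.836
      vertex 8.320 28.679 26.836
    endloop
  endfacet
  facet normal 0.0000 0.0000 1.0000
    outer loop
      vertex 0.000 0.000 26.836
      vertex 8.320 28.679 26.836
      vertex 0.000 28.679 26.836
    endloop
  endfacet
  facet normal 0.0000 -1.0000 0.0000
    outer loop
      vertex 0.000 0.000 0.000
      vertex 8.320 0.000 0.000
      vertex 8.320 0.000 26.836
    endloop
  endfacet
  facet normal 0.0000 -1.0000 0.0000
    outer loop
      vertex 0.000 0.000 0.000
      vertex 8.320 0.000 26.836
      vertex 0.000 0.000 26.836
    endloop
  endfacet
  facet normal 0.0000 1.0000 0.0000
    outer loop
      vertex 8.320 28.679 26.836
      vertex 8.320 28.679 0.000
      vertex 0.000 28.679 0.000
    endloop
  endfacet
  facet normal 0.0000 1.0000 0.0000
    outer loop
      vertex 0.000 28.679 26.836
      vertex 8.320 28.679 26.836
      vertex 0.000 28.679 0.000
    endloop
  endfacet
  facet normal -1.0000 0.0000 0.0000
    outer loop
      vertex 0.000 28.679 26.836
      vertex 0.000 28.679 0.000
      vertex 0.000 0.000 0.000
    endloop
  endfacet
  facet normal -1.0000 0.0000 0.0000
    outer loop
      vertex 0.000 0.000 26.836
      vertex 0.000 28.679 26.836
      vertex 0.000 0.000 0.000
    endloop
  endfacet
  facet normal 1.0000 0.0000 0.0000
    outer loop
      vertex 8.320 0.000 0.000
      vertex 8.320 28.679 0.000
      vertex 8.320 28.679 26.836
    endloop
  endfacet
  facet normal 1.0000 0.0000 0.0000
    outer loop
      vertex 8.320 0.000 0.000
      vertex 8.320 28.679 26.836
      vertex 8.320 0.000 26.836
    endloop
  endfacet
endsolid part

The G0 Z moves step by Δz≈6.709 mm. Every layer's G1 loop is the same polygon, so the solid is a straight extrusion of it from z=0 to z≈26.8. Closing with flat bottom and top caps and triangulating gives 12 facets — a rectangular box, roughly 8.32 × 28.7 mm footprint and 26.8 mm tall.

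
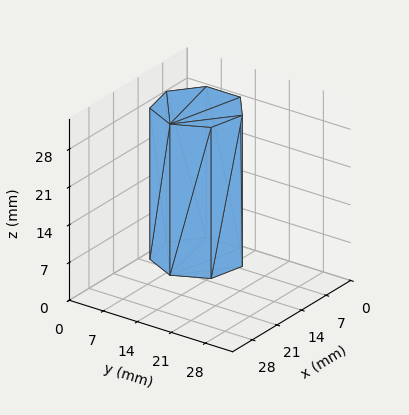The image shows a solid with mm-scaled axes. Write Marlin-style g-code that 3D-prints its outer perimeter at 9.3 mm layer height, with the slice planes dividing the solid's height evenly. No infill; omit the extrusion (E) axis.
Reading the render: the shape is a regular 7-sided prism (a cylinder approximated with 7 flat sides), circumscribed radius ≈ 8 mm, height ≈ 28 mm (dimensions read to the nearest mm from the axis ticks). For the g-code, the solid's height is divided into equal slices at the stated Δz and each level perimeter traced with G1 moves after a G0 lift.

; perimeter-only toolpath
G21 ; units = mm
G90 ; absolute positioning
G28 ; home
; layer 1
G0 Z9.3
G0 X16.0 Y8.0
G1 X13.0 Y14.3
G1 X6.2 Y15.8
G1 X0.8 Y11.5
G1 X0.8 Y4.5
G1 X6.2 Y0.2
G1 X13.0 Y1.7
G1 X16.0 Y8.0
; layer 2
G0 Z18.7
G0 X16.0 Y8.0
G1 X13.0 Y14.3
G1 X6.2 Y15.8
G1 X0.8 Y11.5
G1 X0.8 Y4.5
G1 X6.2 Y0.2
G1 X13.0 Y1.7
G1 X16.0 Y8.0
; layer 3
G0 Z28.0
G0 X16.0 Y8.0
G1 X13.0 Y14.3
G1 X6.2 Y15.8
G1 X0.8 Y11.5
G1 X0.8 Y4.5
G1 X6.2 Y0.2
G1 X13.0 Y1.7
G1 X16.0 Y8.0
M2 ; end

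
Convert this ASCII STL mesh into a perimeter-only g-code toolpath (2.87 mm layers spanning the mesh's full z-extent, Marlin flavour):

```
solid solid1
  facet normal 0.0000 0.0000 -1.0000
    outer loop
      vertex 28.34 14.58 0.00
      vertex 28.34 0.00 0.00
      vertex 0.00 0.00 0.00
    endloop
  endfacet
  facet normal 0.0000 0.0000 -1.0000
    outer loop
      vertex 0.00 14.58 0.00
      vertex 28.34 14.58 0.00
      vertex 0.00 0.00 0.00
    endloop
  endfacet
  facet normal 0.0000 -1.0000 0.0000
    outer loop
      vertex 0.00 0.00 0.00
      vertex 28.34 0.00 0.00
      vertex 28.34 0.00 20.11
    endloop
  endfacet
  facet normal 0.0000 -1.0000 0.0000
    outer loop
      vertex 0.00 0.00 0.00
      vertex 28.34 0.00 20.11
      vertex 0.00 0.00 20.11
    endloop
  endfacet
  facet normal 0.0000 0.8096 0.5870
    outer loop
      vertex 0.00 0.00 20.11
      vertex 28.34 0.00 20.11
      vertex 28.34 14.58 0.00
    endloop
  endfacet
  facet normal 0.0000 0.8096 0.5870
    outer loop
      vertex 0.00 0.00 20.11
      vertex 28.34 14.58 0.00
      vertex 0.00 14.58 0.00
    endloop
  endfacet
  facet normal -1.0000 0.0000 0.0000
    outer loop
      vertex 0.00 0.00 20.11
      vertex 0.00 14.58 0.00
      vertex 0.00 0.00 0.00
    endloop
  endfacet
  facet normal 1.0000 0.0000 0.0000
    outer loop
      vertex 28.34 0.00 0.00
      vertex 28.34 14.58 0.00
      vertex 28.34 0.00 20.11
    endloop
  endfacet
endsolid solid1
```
; perimeter-only toolpath
G21 ; units = mm
G90 ; absolute positioning
G28 ; home
; layer 1
G0 Z2.87
G0 X0.00 Y0.00
G1 X28.34 Y0.00
G1 X28.34 Y12.50
G1 X0.00 Y12.50
G1 X0.00 Y0.00
; layer 2
G0 Z5.75
G0 X0.00 Y0.00
G1 X28.34 Y0.00
G1 X28.34 Y10.41
G1 X0.00 Y10.41
G1 X0.00 Y0.00
; layer 3
G0 Z8.62
G0 X0.00 Y0.00
G1 X28.34 Y0.00
G1 X28.34 Y8.33
G1 X0.00 Y8.33
G1 X0.00 Y0.00
; layer 4
G0 Z11.49
G0 X0.00 Y0.00
G1 X28.34 Y0.00
G1 X28.34 Y6.25
G1 X0.00 Y6.25
G1 X0.00 Y0.00
; layer 5
G0 Z14.36
G0 X0.00 Y0.00
G1 X28.34 Y0.00
G1 X28.34 Y4.17
G1 X0.00 Y4.17
G1 X0.00 Y0.00
; layer 6
G0 Z17.24
G0 X0.00 Y0.00
G1 X28.34 Y0.00
G1 X28.34 Y2.08
G1 X0.00 Y2.08
G1 X0.00 Y0.00
M2 ; end

The solid is a wedge (ramp): 28.3 × 14.6 mm base, rising to 20.1 mm along the y=0 edge and sloping linearly to z=0 at y=14.6. Slicing at Δz = 2.87 mm — 7 equal slices spanning the solid's height, so layer i sits at z = i·h/7 — gives 6 non-empty perimeters. Each is a 4-segment closed polygon; G0 lifts to the layer z and rapids to the start vertex, then G1 traces the edges. The cross-section shrinks linearly with z (the slice at the apex is degenerate and omitted).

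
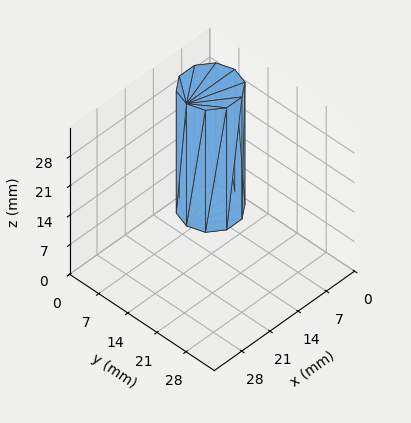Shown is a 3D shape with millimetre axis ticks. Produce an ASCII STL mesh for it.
Reading the render: the shape is a regular 10-sided prism (a cylinder approximated with 10 flat sides), circumscribed radius ≈ 6 mm, height ≈ 29 mm (dimensions read to the nearest mm from the axis ticks). For the STL, each face is triangulated and given an outward normal.

solid part
  facet normal 0.0000 0.0000 -1.0000
    outer loop
      vertex 7.9 11.7 0.0
      vertex 10.9 9.5 0.0
      vertex 12.0 6.0 0.0
    endloop
  endfacet
  facet normal 0.0000 0.0000 -1.0000
    outer loop
      vertex 4.1 11.7 0.0
      vertex 7.9 11.7 0.0
      vertex 12.0 6.0 0.0
    endloop
  endfacet
  facet normal 0.0000 0.0000 -1.0000
    outer loop
      vertex 1.1 9.5 0.0
      vertex 4.1 11.7 0.0
      vertex 12.0 6.0 0.0
    endloop
  endfacet
  facet normal 0.0000 0.0000 -1.0000
    outer loop
      vertex 0.0 6.0 0.0
      vertex 1.1 9.5 0.0
      vertex 12.0 6.0 0.0
    endloop
  endfacet
  facet normal 0.0000 0.0000 -1.0000
    outer loop
      vertex 1.1 2.5 0.0
      vertex 0.0 6.0 0.0
      vertex 12.0 6.0 0.0
    endloop
  endfacet
  facet normal 0.0000 0.0000 -1.0000
    outer loop
      vertex 4.1 0.3 0.0
      vertex 1.1 2.5 0.0
      vertex 12.0 6.0 0.0
    endloop
  endfacet
  facet normal 0.0000 0.0000 -1.0000
    outer loop
      vertex 7.9 0.3 0.0
      vertex 4.1 0.3 0.0
      vertex 12.0 6.0 0.0
    endloop
  endfacet
  facet normal 0.0000 0.0000 -1.0000
    outer loop
      vertex 10.9 2.5 0.0
      vertex 7.9 0.3 0.0
      vertex 12.0 6.0 0.0
    endloop
  endfacet
  facet normal 0.0000 0.0000 1.0000
    outer loop
      vertex 12.0 6.0 29.0
      vertex 10.9 9.5 29.0
      vertex 7.9 11.7 29.0
    endloop
  endfacet
  facet normal 0.0000 0.0000 1.0000
    outer loop
      vertex 12.0 6.0 29.0
      vertex 7.9 11.7 29.0
      vertex 4.1 11.7 29.0
    endloop
  endfacet
  facet normal 0.0000 0.0000 1.0000
    outer loop
      vertex 12.0 6.0 29.0
      vertex 4.1 11.7 29.0
      vertex 1.1 9.5 29.0
    endloop
  endfacet
  facet normal 0.0000 0.0000 1.0000
    outer loop
      vertex 12.0 6.0 29.0
      vertex 1.1 9.5 29.0
      vertex 0.0 6.0 29.0
    endloop
  endfacet
  facet normal 0.0000 0.0000 1.0000
    outer loop
      vertex 12.0 6.0 29.0
      vertex 0.0 6.0 29.0
      vertex 1.1 2.5 29.0
    endloop
  endfacet
  facet normal 0.0000 0.0000 1.0000
    outer loop
      vertex 12.0 6.0 29.0
      vertex 1.1 2.5 29.0
      vertex 4.1 0.3 29.0
    endloop
  endfacet
  facet normal 0.0000 0.0000 1.0000
    outer loop
      vertex 12.0 6.0 29.0
      vertex 4.1 0.3 29.0
      vertex 7.9 0.3 29.0
    endloop
  endfacet
  facet normal 0.0000 0.0000 1.0000
    outer loop
      vertex 12.0 6.0 29.0
      vertex 7.9 0.3 29.0
      vertex 10.9 2.5 29.0
    endloop
  endfacet
  facet normal 0.9540 0.2998 0.0000
    outer loop
      vertex 12.0 6.0 0.0
      vertex 10.9 9.5 0.0
      vertex 10.9 9.5 29.0
    endloop
  endfacet
  facet normal 0.9540 0.2998 0.0000
    outer loop
      vertex 12.0 6.0 0.0
      vertex 10.9 9.5 29.0
      vertex 12.0 6.0 29.0
    endloop
  endfacet
  facet normal 0.5914 0.8064 0.0000
    outer loop
      vertex 10.9 9.5 0.0
      vertex 7.9 11.7 0.0
      vertex 7.9 11.7 29.0
    endloop
  endfacet
  facet normal 0.5914 0.8064 0.0000
    outer loop
      vertex 10.9 9.5 0.0
      vertex 7.9 11.7 29.0
      vertex 10.9 9.5 29.0
    endloop
  endfacet
  facet normal 0.0000 1.0000 0.0000
    outer loop
      vertex 7.9 11.7 0.0
      vertex 4.1 11.7 0.0
      vertex 4.1 11.7 29.0
    endloop
  endfacet
  facet normal 0.0000 1.0000 0.0000
    outer loop
      vertex 7.9 11.7 0.0
      vertex 4.1 11.7 29.0
      vertex 7.9 11.7 29.0
    endloop
  endfacet
  facet normal -0.5914 0.8064 0.0000
    outer loop
      vertex 4.1 11.7 0.0
      vertex 1.1 9.5 0.0
      vertex 1.1 9.5 29.0
    endloop
  endfacet
  facet normal -0.5914 0.8064 0.0000
    outer loop
      vertex 4.1 11.7 0.0
      vertex 1.1 9.5 29.0
      vertex 4.1 11.7 29.0
    endloop
  endfacet
  facet normal -0.9540 0.2998 0.0000
    outer loop
      vertex 1.1 9.5 0.0
      vertex 0.0 6.0 0.0
      vertex 0.0 6.0 29.0
    endloop
  endfacet
  facet normal -0.9540 0.2998 0.0000
    outer loop
      vertex 1.1 9.5 0.0
      vertex 0.0 6.0 29.0
      vertex 1.1 9.5 29.0
    endloop
  endfacet
  facet normal -0.9540 -0.2998 0.0000
    outer loop
      vertex 0.0 6.0 0.0
      vertex 1.1 2.5 0.0
      vertex 1.1 2.5 29.0
    endloop
  endfacet
  facet normal -0.9540 -0.2998 0.0000
    outer loop
      vertex 0.0 6.0 0.0
      vertex 1.1 2.5 29.0
      vertex 0.0 6.0 29.0
    endloop
  endfacet
  facet normal -0.5914 -0.8064 0.0000
    outer loop
      vertex 1.1 2.5 0.0
      vertex 4.1 0.3 0.0
      vertex 4.1 0.3 29.0
    endloop
  endfacet
  facet normal -0.5914 -0.8064 0.0000
    outer loop
      vertex 1.1 2.5 0.0
      vertex 4.1 0.3 29.0
      vertex 1.1 2.5 29.0
    endloop
  endfacet
  facet normal 0.0000 -1.0000 0.0000
    outer loop
      vertex 4.1 0.3 0.0
      vertex 7.9 0.3 0.0
      vertex 7.9 0.3 29.0
    endloop
  endfacet
  facet normal 0.0000 -1.0000 0.0000
    outer loop
      vertex 4.1 0.3 0.0
      vertex 7.9 0.3 29.0
      vertex 4.1 0.3 29.0
    endloop
  endfacet
  facet normal 0.5914 -0.8064 0.0000
    outer loop
      vertex 7.9 0.3 0.0
      vertex 10.9 2.5 0.0
      vertex 10.9 2.5 29.0
    endloop
  endfacet
  facet normal 0.5914 -0.8064 0.0000
    outer loop
      vertex 7.9 0.3 0.0
      vertex 10.9 2.5 29.0
      vertex 7.9 0.3 29.0
    endloop
  endfacet
  facet normal 0.9540 -0.2998 0.0000
    outer loop
      vertex 10.9 2.5 0.0
      vertex 12.0 6.0 0.0
      vertex 12.0 6.0 29.0
    endloop
  endfacet
  facet normal 0.9540 -0.2998 0.0000
    outer loop
      vertex 10.9 2.5 0.0
      vertex 12.0 6.0 29.0
      vertex 10.9 2.5 29.0
    endloop
  endfacet
endsolid part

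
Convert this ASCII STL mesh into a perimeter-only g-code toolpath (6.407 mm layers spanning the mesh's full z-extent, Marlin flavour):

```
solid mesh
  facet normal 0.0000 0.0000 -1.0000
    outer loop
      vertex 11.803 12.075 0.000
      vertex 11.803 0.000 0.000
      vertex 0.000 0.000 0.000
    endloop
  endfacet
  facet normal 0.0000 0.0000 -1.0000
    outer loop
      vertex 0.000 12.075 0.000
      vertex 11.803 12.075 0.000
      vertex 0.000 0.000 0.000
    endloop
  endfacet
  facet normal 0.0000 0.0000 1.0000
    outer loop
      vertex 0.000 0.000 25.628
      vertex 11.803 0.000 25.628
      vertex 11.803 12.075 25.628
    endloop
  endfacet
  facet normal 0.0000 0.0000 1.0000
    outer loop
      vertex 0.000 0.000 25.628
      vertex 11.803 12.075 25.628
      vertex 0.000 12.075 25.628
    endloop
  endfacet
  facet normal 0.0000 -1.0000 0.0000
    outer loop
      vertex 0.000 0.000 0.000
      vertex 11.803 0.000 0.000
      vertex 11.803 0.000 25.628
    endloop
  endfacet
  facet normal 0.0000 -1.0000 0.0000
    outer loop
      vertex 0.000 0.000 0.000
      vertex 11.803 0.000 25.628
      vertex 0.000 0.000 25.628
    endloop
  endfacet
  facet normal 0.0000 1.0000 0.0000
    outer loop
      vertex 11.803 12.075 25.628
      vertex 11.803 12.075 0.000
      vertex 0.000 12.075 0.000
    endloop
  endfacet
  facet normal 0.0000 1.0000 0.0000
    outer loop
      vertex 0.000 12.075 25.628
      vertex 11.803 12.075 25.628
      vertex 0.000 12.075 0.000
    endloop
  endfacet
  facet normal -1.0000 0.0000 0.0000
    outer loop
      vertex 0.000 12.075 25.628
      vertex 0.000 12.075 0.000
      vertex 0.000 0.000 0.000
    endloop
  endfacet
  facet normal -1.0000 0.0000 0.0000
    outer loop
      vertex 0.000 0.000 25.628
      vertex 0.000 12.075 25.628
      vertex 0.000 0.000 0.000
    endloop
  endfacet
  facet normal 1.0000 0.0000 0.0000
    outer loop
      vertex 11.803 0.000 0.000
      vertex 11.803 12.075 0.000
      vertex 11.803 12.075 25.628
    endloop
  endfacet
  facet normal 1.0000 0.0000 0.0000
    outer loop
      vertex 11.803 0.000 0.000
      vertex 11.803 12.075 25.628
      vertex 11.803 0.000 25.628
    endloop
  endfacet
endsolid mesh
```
; perimeter-only toolpath
G21 ; units = mm
G90 ; absolute positioning
G28 ; home
; layer 1
G0 Z6.407
G0 X0.000 Y0.000
G1 X11.803 Y0.000
G1 X11.803 Y12.075
G1 X0.000 Y12.075
G1 X0.000 Y0.000
; layer 2
G0 Z12.814
G0 X0.000 Y0.000
G1 X11.803 Y0.000
G1 X11.803 Y12.075
G1 X0.000 Y12.075
G1 X0.000 Y0.000
; layer 3
G0 Z19.221
G0 X0.000 Y0.000
G1 X11.803 Y0.000
G1 X11.803 Y12.075
G1 X0.000 Y12.075
G1 X0.000 Y0.000
; layer 4
G0 Z25.628
G0 X0.000 Y0.000
G1 X11.803 Y0.000
G1 X11.803 Y12.075
G1 X0.000 Y12.075
G1 X0.000 Y0.000
M2 ; end

The solid is a rectangular box, roughly 11.8 × 12.1 mm footprint and 25.6 mm tall. Slicing at Δz = 6.407 mm — 4 equal slices spanning the solid's height, so layer i sits at z = i·h/4 — gives 4 non-empty perimeters. Each is a 4-segment closed polygon; G0 lifts to the layer z and rapids to the start vertex, then G1 traces the edges.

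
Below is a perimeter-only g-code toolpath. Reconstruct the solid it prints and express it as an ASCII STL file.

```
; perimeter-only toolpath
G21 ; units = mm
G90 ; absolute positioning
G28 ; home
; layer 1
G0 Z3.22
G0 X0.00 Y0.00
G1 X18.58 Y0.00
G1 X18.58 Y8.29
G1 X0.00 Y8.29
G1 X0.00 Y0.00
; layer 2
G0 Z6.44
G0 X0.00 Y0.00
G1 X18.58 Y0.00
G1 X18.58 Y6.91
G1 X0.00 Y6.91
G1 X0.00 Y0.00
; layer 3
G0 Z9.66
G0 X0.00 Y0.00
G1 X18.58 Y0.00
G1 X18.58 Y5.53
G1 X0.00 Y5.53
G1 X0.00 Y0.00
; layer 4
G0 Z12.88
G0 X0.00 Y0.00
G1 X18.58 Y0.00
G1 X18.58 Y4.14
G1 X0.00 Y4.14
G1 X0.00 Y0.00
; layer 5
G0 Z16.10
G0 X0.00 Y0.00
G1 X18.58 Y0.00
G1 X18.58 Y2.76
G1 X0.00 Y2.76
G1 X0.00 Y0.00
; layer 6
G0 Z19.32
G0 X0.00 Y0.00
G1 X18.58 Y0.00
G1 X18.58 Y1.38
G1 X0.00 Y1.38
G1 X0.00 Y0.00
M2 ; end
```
solid part
  facet normal 0.0000 0.0000 -1.0000
    outer loop
      vertex 18.58 9.67 0.00
      vertex 18.58 0.00 0.00
      vertex 0.00 0.00 0.00
    endloop
  endfacet
  facet normal 0.0000 0.0000 -1.0000
    outer loop
      vertex 0.00 9.67 0.00
      vertex 18.58 9.67 0.00
      vertex 0.00 0.00 0.00
    endloop
  endfacet
  facet normal 0.0000 -1.0000 0.0000
    outer loop
      vertex 0.00 0.00 0.00
      vertex 18.58 0.00 0.00
      vertex 18.58 0.00 22.54
    endloop
  endfacet
  facet normal 0.0000 -1.0000 0.0000
    outer loop
      vertex 0.00 0.00 0.00
      vertex 18.58 0.00 22.54
      vertex 0.00 0.00 22.54
    endloop
  endfacet
  facet normal 0.0000 0.9190 0.3943
    outer loop
      vertex 0.00 0.00 22.54
      vertex 18.58 0.00 22.54
      vertex 18.58 9.67 0.00
    endloop
  endfacet
  facet normal 0.0000 0.9190 0.3943
    outer loop
      vertex 0.00 0.00 22.54
      vertex 18.58 9.67 0.00
      vertex 0.00 9.67 0.00
    endloop
  endfacet
  facet normal -1.0000 0.0000 0.0000
    outer loop
      vertex 0.00 0.00 22.54
      vertex 0.00 9.67 0.00
      vertex 0.00 0.00 0.00
    endloop
  endfacet
  facet normal 1.0000 0.0000 0.0000
    outer loop
      vertex 18.58 0.00 0.00
      vertex 18.58 9.67 0.00
      vertex 18.58 0.00 22.54
    endloop
  endfacet
endsolid part

The G0 Z moves step by Δz≈3.22 mm. The G1 loops shrink linearly with z, so the solid tapers from its base footprint up to z≈22.5. Closing with a flat bottom cap and the tapered top and triangulating gives 8 facets — a wedge (ramp): 18.6 × 9.67 mm base, rising to 22.5 mm along the y=0 edge and sloping linearly to z=0 at y=9.67.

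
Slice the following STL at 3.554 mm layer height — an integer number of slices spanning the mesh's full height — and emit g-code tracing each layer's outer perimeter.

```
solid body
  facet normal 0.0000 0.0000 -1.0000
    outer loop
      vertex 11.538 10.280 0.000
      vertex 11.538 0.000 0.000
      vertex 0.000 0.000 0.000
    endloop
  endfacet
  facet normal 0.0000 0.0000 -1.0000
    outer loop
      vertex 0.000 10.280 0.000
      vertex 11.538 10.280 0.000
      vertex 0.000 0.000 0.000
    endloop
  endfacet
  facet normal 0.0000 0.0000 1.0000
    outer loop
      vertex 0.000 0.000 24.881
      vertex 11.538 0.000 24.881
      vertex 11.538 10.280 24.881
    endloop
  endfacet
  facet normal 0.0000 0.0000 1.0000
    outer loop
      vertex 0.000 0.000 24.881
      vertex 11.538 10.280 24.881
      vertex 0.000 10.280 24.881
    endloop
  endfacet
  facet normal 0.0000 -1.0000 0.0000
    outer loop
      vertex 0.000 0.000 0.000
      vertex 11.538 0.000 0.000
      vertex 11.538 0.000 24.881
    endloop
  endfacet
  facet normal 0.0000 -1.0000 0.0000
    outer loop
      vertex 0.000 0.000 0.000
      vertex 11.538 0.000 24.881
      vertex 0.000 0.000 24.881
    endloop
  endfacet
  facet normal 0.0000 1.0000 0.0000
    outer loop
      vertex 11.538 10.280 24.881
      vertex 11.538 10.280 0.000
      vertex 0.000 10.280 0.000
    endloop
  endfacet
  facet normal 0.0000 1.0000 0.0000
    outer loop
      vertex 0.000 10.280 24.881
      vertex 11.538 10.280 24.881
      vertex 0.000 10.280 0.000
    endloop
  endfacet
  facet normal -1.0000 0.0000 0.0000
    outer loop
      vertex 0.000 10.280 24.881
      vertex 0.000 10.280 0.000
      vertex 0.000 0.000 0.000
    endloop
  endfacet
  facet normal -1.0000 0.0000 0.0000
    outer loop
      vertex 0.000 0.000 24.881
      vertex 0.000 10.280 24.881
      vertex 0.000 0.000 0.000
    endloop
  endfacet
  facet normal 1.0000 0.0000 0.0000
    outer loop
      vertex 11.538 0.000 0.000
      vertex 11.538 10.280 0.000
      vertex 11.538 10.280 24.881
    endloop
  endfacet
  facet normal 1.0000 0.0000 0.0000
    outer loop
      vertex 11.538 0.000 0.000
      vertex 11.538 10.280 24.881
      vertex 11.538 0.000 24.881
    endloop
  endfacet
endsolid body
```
; perimeter-only toolpath
G21 ; units = mm
G90 ; absolute positioning
G28 ; home
; layer 1
G0 Z3.554
G0 X0.000 Y0.000
G1 X11.538 Y0.000
G1 X11.538 Y10.280
G1 X0.000 Y10.280
G1 X0.000 Y0.000
; layer 2
G0 Z7.109
G0 X0.000 Y0.000
G1 X11.538 Y0.000
G1 X11.538 Y10.280
G1 X0.000 Y10.280
G1 X0.000 Y0.000
; layer 3
G0 Z10.663
G0 X0.000 Y0.000
G1 X11.538 Y0.000
G1 X11.538 Y10.280
G1 X0.000 Y10.280
G1 X0.000 Y0.000
; layer 4
G0 Z14.218
G0 X0.000 Y0.000
G1 X11.538 Y0.000
G1 X11.538 Y10.280
G1 X0.000 Y10.280
G1 X0.000 Y0.000
; layer 5
G0 Z17.772
G0 X0.000 Y0.000
G1 X11.538 Y0.000
G1 X11.538 Y10.280
G1 X0.000 Y10.280
G1 X0.000 Y0.000
; layer 6
G0 Z21.327
G0 X0.000 Y0.000
G1 X11.538 Y0.000
G1 X11.538 Y10.280
G1 X0.000 Y10.280
G1 X0.000 Y0.000
; layer 7
G0 Z24.881
G0 X0.000 Y0.000
G1 X11.538 Y0.000
G1 X11.538 Y10.280
G1 X0.000 Y10.280
G1 X0.000 Y0.000
M2 ; end

The solid is a rectangular box, roughly 11.5 × 10.3 mm footprint and 24.9 mm tall. Slicing at Δz = 3.554 mm — 7 equal slices spanning the solid's height, so layer i sits at z = i·h/7 — gives 7 non-empty perimeters. Each is a 4-segment closed polygon; G0 lifts to the layer z and rapids to the start vertex, then G1 traces the edges.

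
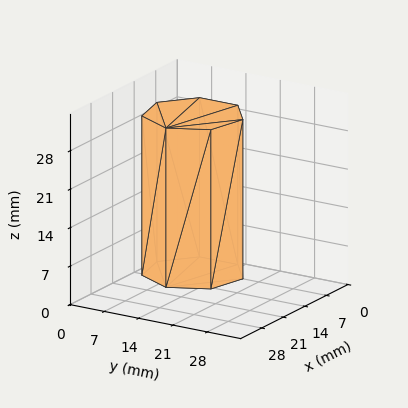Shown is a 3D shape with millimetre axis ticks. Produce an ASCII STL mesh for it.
Reading the render: the shape is a regular 7-sided prism (a cylinder approximated with 7 flat sides), circumscribed radius ≈ 9 mm, height ≈ 29 mm (dimensions read to the nearest mm from the axis ticks). For the STL, each face is triangulated and given an outward normal.

solid part
  facet normal 0.0000 0.0000 -1.0000
    outer loop
      vertex 7.00 17.77 0.00
      vertex 14.61 16.04 0.00
      vertex 18.00 9.00 0.00
    endloop
  endfacet
  facet normal 0.0000 0.0000 -1.0000
    outer loop
      vertex 0.89 12.90 0.00
      vertex 7.00 17.77 0.00
      vertex 18.00 9.00 0.00
    endloop
  endfacet
  facet normal 0.0000 0.0000 -1.0000
    outer loop
      vertex 0.89 5.10 0.00
      vertex 0.89 12.90 0.00
      vertex 18.00 9.00 0.00
    endloop
  endfacet
  facet normal 0.0000 0.0000 -1.0000
    outer loop
      vertex 7.00 0.23 0.00
      vertex 0.89 5.10 0.00
      vertex 18.00 9.00 0.00
    endloop
  endfacet
  facet normal 0.0000 0.0000 -1.0000
    outer loop
      vertex 14.61 1.96 0.00
      vertex 7.00 0.23 0.00
      vertex 18.00 9.00 0.00
    endloop
  endfacet
  facet normal 0.0000 0.0000 1.0000
    outer loop
      vertex 18.00 9.00 29.00
      vertex 14.61 16.04 29.00
      vertex 7.00 17.77 29.00
    endloop
  endfacet
  facet normal 0.0000 0.0000 1.0000
    outer loop
      vertex 18.00 9.00 29.00
      vertex 7.00 17.77 29.00
      vertex 0.89 12.90 29.00
    endloop
  endfacet
  facet normal 0.0000 0.0000 1.0000
    outer loop
      vertex 18.00 9.00 29.00
      vertex 0.89 12.90 29.00
      vertex 0.89 5.10 29.00
    endloop
  endfacet
  facet normal 0.0000 0.0000 1.0000
    outer loop
      vertex 18.00 9.00 29.00
      vertex 0.89 5.10 29.00
      vertex 7.00 0.23 29.00
    endloop
  endfacet
  facet normal 0.0000 0.0000 1.0000
    outer loop
      vertex 18.00 9.00 29.00
      vertex 7.00 0.23 29.00
      vertex 14.61 1.96 29.00
    endloop
  endfacet
  facet normal 0.9010 0.4339 0.0000
    outer loop
      vertex 18.00 9.00 0.00
      vertex 14.61 16.04 0.00
      vertex 14.61 16.04 29.00
    endloop
  endfacet
  facet normal 0.9010 0.4339 0.0000
    outer loop
      vertex 18.00 9.00 0.00
      vertex 14.61 16.04 29.00
      vertex 18.00 9.00 29.00
    endloop
  endfacet
  facet normal 0.2217 0.9751 0.0000
    outer loop
      vertex 14.61 16.04 0.00
      vertex 7.00 17.77 0.00
      vertex 7.00 17.77 29.00
    endloop
  endfacet
  facet normal 0.2217 0.9751 0.0000
    outer loop
      vertex 14.61 16.04 0.00
      vertex 7.00 17.77 29.00
      vertex 14.61 16.04 29.00
    endloop
  endfacet
  facet normal -0.6233 0.7820 0.0000
    outer loop
      vertex 7.00 17.77 0.00
      vertex 0.89 12.90 0.00
      vertex 0.89 12.90 29.00
    endloop
  endfacet
  facet normal -0.6233 0.7820 0.0000
    outer loop
      vertex 7.00 17.77 0.00
      vertex 0.89 12.90 29.00
      vertex 7.00 17.77 29.00
    endloop
  endfacet
  facet normal -1.0000 0.0000 0.0000
    outer loop
      vertex 0.89 12.90 0.00
      vertex 0.89 5.10 0.00
      vertex 0.89 5.10 29.00
    endloop
  endfacet
  facet normal -1.0000 0.0000 0.0000
    outer loop
      vertex 0.89 12.90 0.00
      vertex 0.89 5.10 29.00
      vertex 0.89 12.90 29.00
    endloop
  endfacet
  facet normal -0.6233 -0.7820 0.0000
    outer loop
      vertex 0.89 5.10 0.00
      vertex 7.00 0.23 0.00
      vertex 7.00 0.23 29.00
    endloop
  endfacet
  facet normal -0.6233 -0.7820 0.0000
    outer loop
      vertex 0.89 5.10 0.00
      vertex 7.00 0.23 29.00
      vertex 0.89 5.10 29.00
    endloop
  endfacet
  facet normal 0.2217 -0.9751 0.0000
    outer loop
      vertex 7.00 0.23 0.00
      vertex 14.61 1.96 0.00
      vertex 14.61 1.96 29.00
    endloop
  endfacet
  facet normal 0.2217 -0.9751 0.0000
    outer loop
      vertex 7.00 0.23 0.00
      vertex 14.61 1.96 29.00
      vertex 7.00 0.23 29.00
    endloop
  endfacet
  facet normal 0.9010 -0.4339 0.0000
    outer loop
      vertex 14.61 1.96 0.00
      vertex 18.00 9.00 0.00
      vertex 18.00 9.00 29.00
    endloop
  endfacet
  facet normal 0.9010 -0.4339 0.0000
    outer loop
      vertex 14.61 1.96 0.00
      vertex 18.00 9.00 29.00
      vertex 14.61 1.96 29.00
    endloop
  endfacet
endsolid part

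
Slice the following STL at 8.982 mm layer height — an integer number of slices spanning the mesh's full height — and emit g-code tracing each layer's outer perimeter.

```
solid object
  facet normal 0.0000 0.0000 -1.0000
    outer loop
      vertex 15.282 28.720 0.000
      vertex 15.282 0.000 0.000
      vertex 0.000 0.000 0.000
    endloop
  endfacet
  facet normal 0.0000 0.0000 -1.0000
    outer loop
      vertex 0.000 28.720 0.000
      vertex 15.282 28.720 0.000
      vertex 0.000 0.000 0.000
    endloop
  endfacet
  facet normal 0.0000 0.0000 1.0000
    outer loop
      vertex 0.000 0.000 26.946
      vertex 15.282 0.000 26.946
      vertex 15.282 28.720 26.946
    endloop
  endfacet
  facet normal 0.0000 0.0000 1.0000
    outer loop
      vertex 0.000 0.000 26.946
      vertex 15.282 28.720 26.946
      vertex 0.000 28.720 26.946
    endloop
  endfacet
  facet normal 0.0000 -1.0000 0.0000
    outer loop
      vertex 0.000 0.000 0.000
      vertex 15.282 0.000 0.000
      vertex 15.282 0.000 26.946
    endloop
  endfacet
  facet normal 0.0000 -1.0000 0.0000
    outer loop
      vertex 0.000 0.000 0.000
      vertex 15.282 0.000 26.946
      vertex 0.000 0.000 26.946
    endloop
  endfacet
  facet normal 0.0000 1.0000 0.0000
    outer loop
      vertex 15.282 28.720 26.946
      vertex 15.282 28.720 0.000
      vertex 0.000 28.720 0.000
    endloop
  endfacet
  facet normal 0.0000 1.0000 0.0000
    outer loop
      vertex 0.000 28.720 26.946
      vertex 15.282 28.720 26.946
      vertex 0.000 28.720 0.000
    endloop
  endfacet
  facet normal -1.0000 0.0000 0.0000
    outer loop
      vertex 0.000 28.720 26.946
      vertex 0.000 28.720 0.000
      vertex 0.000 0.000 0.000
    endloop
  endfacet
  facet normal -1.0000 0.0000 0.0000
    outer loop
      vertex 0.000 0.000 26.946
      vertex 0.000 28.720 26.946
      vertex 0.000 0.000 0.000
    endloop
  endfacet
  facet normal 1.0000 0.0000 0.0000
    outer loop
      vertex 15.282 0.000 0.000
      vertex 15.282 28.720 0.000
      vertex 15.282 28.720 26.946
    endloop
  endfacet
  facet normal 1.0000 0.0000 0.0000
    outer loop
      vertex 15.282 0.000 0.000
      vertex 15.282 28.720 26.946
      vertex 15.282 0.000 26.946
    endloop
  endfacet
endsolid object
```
; perimeter-only toolpath
G21 ; units = mm
G90 ; absolute positioning
G28 ; home
; layer 1
G0 Z8.982
G0 X0.000 Y0.000
G1 X15.282 Y0.000
G1 X15.282 Y28.720
G1 X0.000 Y28.720
G1 X0.000 Y0.000
; layer 2
G0 Z17.964
G0 X0.000 Y0.000
G1 X15.282 Y0.000
G1 X15.282 Y28.720
G1 X0.000 Y28.720
G1 X0.000 Y0.000
; layer 3
G0 Z26.946
G0 X0.000 Y0.000
G1 X15.282 Y0.000
G1 X15.282 Y28.720
G1 X0.000 Y28.720
G1 X0.000 Y0.000
M2 ; end

The solid is a rectangular box, roughly 15.3 × 28.7 mm footprint and 26.9 mm tall. Slicing at Δz = 8.982 mm — 3 equal slices spanning the solid's height, so layer i sits at z = i·h/3 — gives 3 non-empty perimeters. Each is a 4-segment closed polygon; G0 lifts to the layer z and rapids to the start vertex, then G1 traces the edges.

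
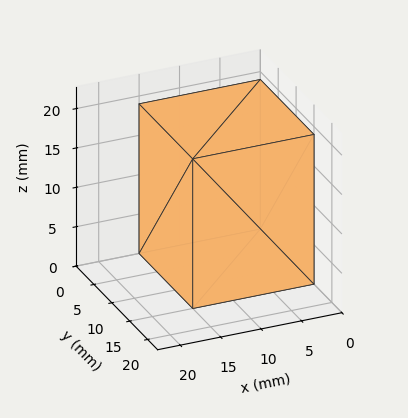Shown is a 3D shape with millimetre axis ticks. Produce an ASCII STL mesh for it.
Reading the render: the shape is a rectangular box, roughly 15 × 15 mm footprint and 19 mm tall (dimensions read to the nearest mm from the axis ticks). For the STL, each face is triangulated and given an outward normal.

solid part
  facet normal 0.0000 0.0000 -1.0000
    outer loop
      vertex 15.0 15.0 0.0
      vertex 15.0 0.0 0.0
      vertex 0.0 0.0 0.0
    endloop
  endfacet
  facet normal 0.0000 0.0000 -1.0000
    outer loop
      vertex 0.0 15.0 0.0
      vertex 15.0 15.0 0.0
      vertex 0.0 0.0 0.0
    endloop
  endfacet
  facet normal 0.0000 0.0000 1.0000
    outer loop
      vertex 0.0 0.0 19.0
      vertex 15.0 0.0 19.0
      vertex 15.0 15.0 19.0
    endloop
  endfacet
  facet normal 0.0000 0.0000 1.0000
    outer loop
      vertex 0.0 0.0 19.0
      vertex 15.0 15.0 19.0
      vertex 0.0 15.0 19.0
    endloop
  endfacet
  facet normal 0.0000 -1.0000 0.0000
    outer loop
      vertex 0.0 0.0 0.0
      vertex 15.0 0.0 0.0
      vertex 15.0 0.0 19.0
    endloop
  endfacet
  facet normal 0.0000 -1.0000 0.0000
    outer loop
      vertex 0.0 0.0 0.0
      vertex 15.0 0.0 19.0
      vertex 0.0 0.0 19.0
    endloop
  endfacet
  facet normal 0.0000 1.0000 0.0000
    outer loop
      vertex 15.0 15.0 19.0
      vertex 15.0 15.0 0.0
      vertex 0.0 15.0 0.0
    endloop
  endfacet
  facet normal 0.0000 1.0000 0.0000
    outer loop
      vertex 0.0 15.0 19.0
      vertex 15.0 15.0 19.0
      vertex 0.0 15.0 0.0
    endloop
  endfacet
  facet normal -1.0000 0.0000 0.0000
    outer loop
      vertex 0.0 15.0 19.0
      vertex 0.0 15.0 0.0
      vertex 0.0 0.0 0.0
    endloop
  endfacet
  facet normal -1.0000 0.0000 0.0000
    outer loop
      vertex 0.0 0.0 19.0
      vertex 0.0 15.0 19.0
      vertex 0.0 0.0 0.0
    endloop
  endfacet
  facet normal 1.0000 0.0000 0.0000
    outer loop
      vertex 15.0 0.0 0.0
      vertex 15.0 15.0 0.0
      vertex 15.0 15.0 19.0
    endloop
  endfacet
  facet normal 1.0000 0.0000 0.0000
    outer loop
      vertex 15.0 0.0 0.0
      vertex 15.0 15.0 19.0
      vertex 15.0 0.0 19.0
    endloop
  endfacet
endsolid part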